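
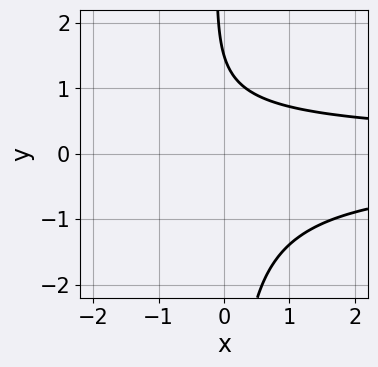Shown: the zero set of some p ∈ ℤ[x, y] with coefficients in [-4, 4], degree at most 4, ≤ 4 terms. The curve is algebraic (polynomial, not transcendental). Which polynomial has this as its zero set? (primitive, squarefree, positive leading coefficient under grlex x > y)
3*x*y^2 + 2*y - 3

(a) The degree is 3 — no degree-2 curve has this shape.
(b) From the axis intercepts and sections: it misses every integer gridline on the x-axis.
(c) Putting this together gives p.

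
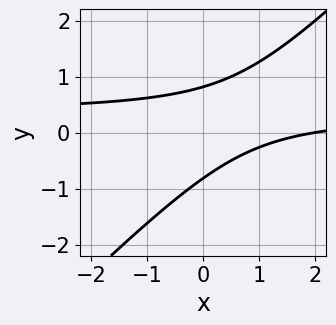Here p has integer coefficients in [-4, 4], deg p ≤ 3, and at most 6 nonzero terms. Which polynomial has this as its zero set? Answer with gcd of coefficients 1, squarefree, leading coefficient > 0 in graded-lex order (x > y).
3*x*y - 3*y^2 - x + 2

(a) deg p = 2.
(b) Reading off the gridlines: it meets the x-axis at x = 2 (among the integer gridlines).
(c) Assembling these constraints gives the stated polynomial.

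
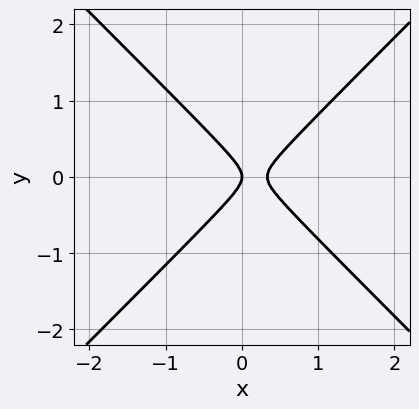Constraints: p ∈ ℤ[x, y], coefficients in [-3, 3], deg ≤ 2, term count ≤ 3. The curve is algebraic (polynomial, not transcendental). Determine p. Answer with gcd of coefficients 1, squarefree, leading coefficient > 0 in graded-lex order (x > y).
3*x^2 - 3*y^2 - x

(a) Degree: a generic line meets the curve in up to 2 points, so deg p = 2.
(b) Symmetries: the y ↦ −y reflection is a symmetry, so y appears only in even powers.
(c) From the axis intercepts and sections: it meets the y-axis at y = 0 (among the integer gridlines); one x-axis crossing is at x = 0.
(d) Putting this together gives p.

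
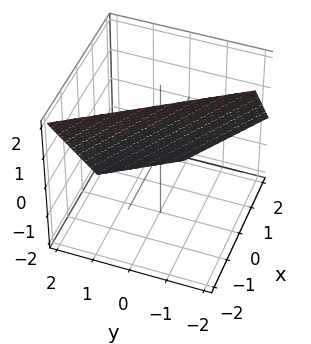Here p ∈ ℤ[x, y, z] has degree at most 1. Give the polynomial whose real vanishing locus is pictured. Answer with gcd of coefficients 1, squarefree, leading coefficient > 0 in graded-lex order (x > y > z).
deg p = 1. Every cross-section is a straight line — this is a plane.
From the axis intercepts and sections: it crosses the y-axis at the gridline y = 1; it meets the z-axis at z = 1 (among the integer gridlines).
These observations pin down the coefficients.

3*x + 2*y + 2*z - 2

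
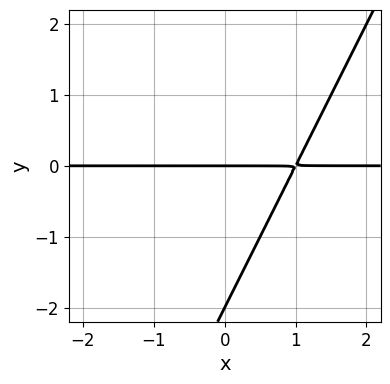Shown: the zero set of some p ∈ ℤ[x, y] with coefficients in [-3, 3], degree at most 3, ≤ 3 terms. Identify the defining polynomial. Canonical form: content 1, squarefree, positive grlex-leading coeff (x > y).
First, degree: a generic line meets the curve in up to 2 points, so deg p = 2.
Then, against the integer gridlines: among the integer gridlines, it crosses the y-axis at y ∈ {-2, 0}; the visible x-axis segment lies entirely on the curve.
Finally, putting this together gives p.

2*x*y - y^2 - 2*y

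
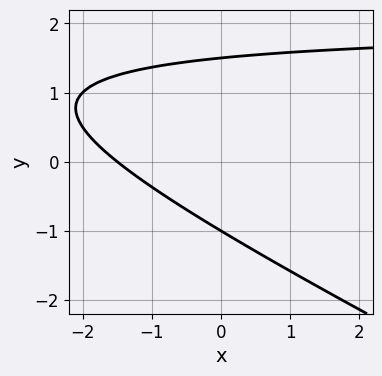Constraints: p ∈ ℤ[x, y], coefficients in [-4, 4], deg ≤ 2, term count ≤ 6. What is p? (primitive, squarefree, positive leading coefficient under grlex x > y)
x*y + 2*y^2 - 2*x - y - 3

The degree is 2 — the shape is more complex than any degree-1 curve.
From the axis intercepts and sections: it meets the y-axis at y = -1 (among the integer gridlines).
Solving for integer coefficients yields p as stated.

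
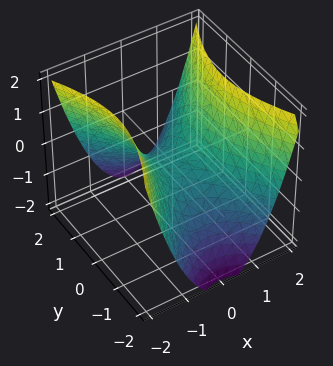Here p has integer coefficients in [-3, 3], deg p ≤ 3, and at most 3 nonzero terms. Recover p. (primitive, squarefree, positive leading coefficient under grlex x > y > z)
2*x^2 - y^2 - 2*z

1. deg p = 2. A hyperbolic paraboloid; a quadric.
2. Symmetries: it's symmetric under x → −x, forcing even powers of x; the y ↦ −y reflection is a symmetry, so y appears only in even powers.
3. Reading off the gridlines: it meets the y-axis at y = 0 (among the integer gridlines); one x-axis crossing is at x = 0; it meets the z-axis at z = 0 (among the integer gridlines).
4. Solving for integer coefficients yields p as stated.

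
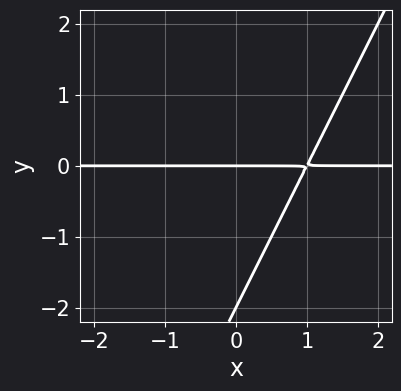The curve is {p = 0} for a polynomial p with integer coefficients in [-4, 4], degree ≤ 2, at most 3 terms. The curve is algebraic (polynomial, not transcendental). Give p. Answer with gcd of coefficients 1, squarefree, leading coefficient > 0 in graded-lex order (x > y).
1. The degree is 2 — the shape is more complex than any degree-1 curve.
2. Observable constraints: among the integer gridlines, it crosses the y-axis at y ∈ {-2, 0}; the visible x-axis segment lies entirely on the curve.
3. The integer polynomial consistent with all of this is the stated p.

2*x*y - y^2 - 2*y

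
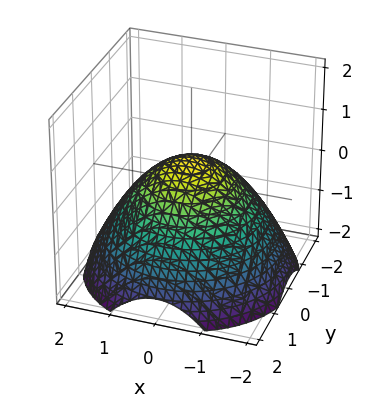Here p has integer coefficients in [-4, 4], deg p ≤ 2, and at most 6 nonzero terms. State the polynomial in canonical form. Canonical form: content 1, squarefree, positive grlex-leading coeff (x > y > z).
1. deg p = 2. The shape is more complex than any degree-1 surface.
2. Symmetries: every cross-section ⟂ z is a circle, so x, y appear only via x² + y².
3. Against the integer gridlines: among the integer gridlines, it crosses the x-axis at x ∈ {-1, 1}; a circular section at z = 0 has radius exactly 1; among the integer gridlines, it crosses the y-axis at y ∈ {-1, 1}.
4. Fitting integer coefficients to these (and the overall shape) gives p.

x^2 + y^2 + 2*z - 1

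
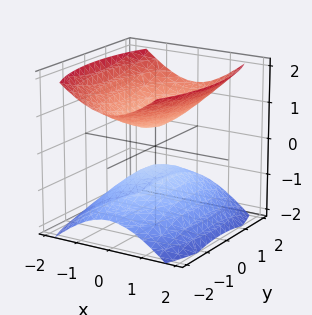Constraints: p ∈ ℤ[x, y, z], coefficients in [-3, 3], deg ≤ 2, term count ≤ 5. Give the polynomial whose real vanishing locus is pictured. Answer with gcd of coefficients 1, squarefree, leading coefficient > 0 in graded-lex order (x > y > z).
3*x^2 + y^2 - 3*z^2 + 1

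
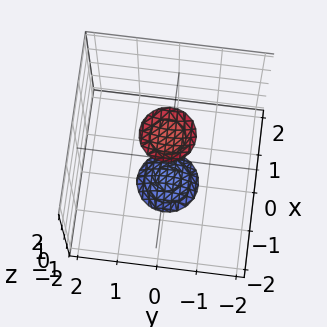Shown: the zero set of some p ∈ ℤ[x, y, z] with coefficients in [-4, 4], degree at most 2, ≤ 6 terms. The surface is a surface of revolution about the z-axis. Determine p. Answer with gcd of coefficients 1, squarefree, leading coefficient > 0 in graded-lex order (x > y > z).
(a) I count 2 distinct pieces. They look like related sheets of one shape, so recover p as a whole.
(b) The degree is 2 — no degree-1 surface has this shape.
(c) By symmetry, the z-axis is an axis of rotation, so x and y enter only as x² + y².
(d) From the axis intercepts and sections: a circular section at z = 2 has radius between 0 and 1; the surface avoids every integer x-axis point in the box; the surface avoids every integer y-axis point in the box.
(e) The integer polynomial consistent with all of this is the stated p.

3*x^2 + 3*y^2 - z^2 + 3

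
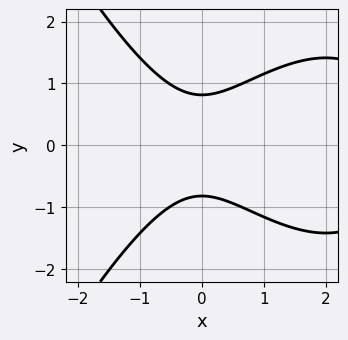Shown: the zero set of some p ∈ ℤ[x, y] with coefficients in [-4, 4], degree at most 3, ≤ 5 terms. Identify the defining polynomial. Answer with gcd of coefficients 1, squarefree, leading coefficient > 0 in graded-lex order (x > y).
Degree: a generic line meets the curve in up to 3 points, so deg p = 3.
Symmetries: it's symmetric under y → −y, forcing even powers of y.
From the visible intercepts: the curve avoids every integer x-axis point in the box.
Solving for integer coefficients yields p as stated.

x^3 - 3*x^2 + 3*y^2 - 2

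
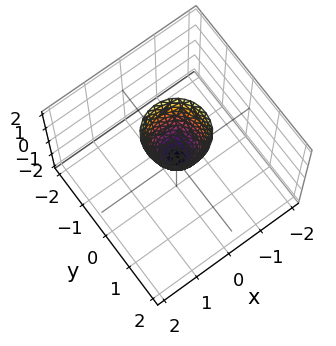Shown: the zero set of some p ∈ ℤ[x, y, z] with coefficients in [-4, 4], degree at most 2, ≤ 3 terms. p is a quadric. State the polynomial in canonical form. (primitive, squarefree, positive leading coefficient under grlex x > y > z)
3*x^2 + 3*y^2 - z

(a) The degree is 2 — a paraboloid; a quadric.
(b) Symmetry: the surface is invariant under rotation about z: p = q(x² + y², z).
(c) Against the integer gridlines: a circular section at z = 1 has radius between 0 and 1; one x-axis crossing is at x = 0.
(d) These observations pin down the coefficients.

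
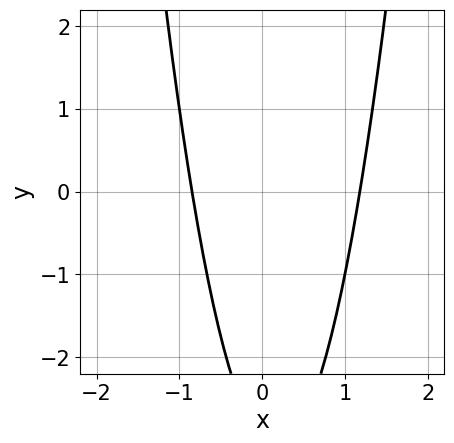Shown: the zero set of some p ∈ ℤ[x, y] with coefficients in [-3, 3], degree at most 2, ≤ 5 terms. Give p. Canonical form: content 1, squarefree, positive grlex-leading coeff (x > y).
3*x^2 - x - y - 3

(a) Degree: the shape is more complex than any degree-1 curve, so deg p = 2.
(b) Checking where it meets the axes: the curve avoids every integer y-axis point in the box.
(c) The integer polynomial consistent with all of this is the stated p.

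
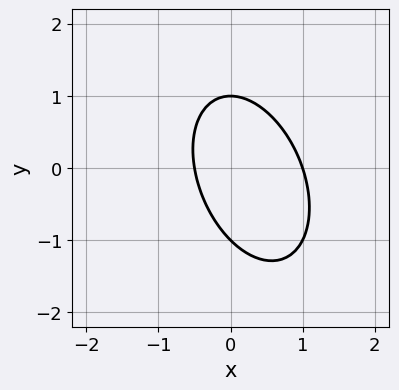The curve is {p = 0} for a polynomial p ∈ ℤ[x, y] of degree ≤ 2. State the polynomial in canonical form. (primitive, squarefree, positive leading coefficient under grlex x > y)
2*x^2 + x*y + y^2 - x - 1

1. Degree: a generic line meets the curve in up to 2 points, so deg p = 2.
2. From the axis intercepts and sections: one x-axis crossing is at x = 1; the y-axis gridline crossings are at y ∈ {-1, 1}.
3. These observations pin down the coefficients.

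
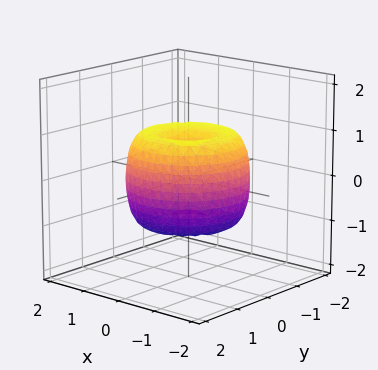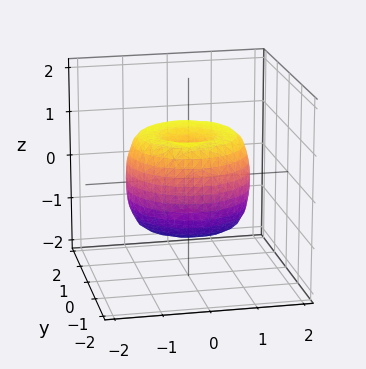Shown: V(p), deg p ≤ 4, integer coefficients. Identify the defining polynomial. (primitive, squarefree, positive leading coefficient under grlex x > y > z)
2*x^4 + 4*x^2*y^2 + 2*y^4 - 3*x^2 - 3*y^2 + 2*z^2 - 1

1. deg p = 4. No degree-3 surface has this shape.
2. By symmetry, the surface is invariant under rotation about z: p = q(x² + y², z).
3. Checking where it meets the axes: a circular section at z = 1 has radius between 0 and 1.
4. The integer polynomial consistent with all of this is the stated p.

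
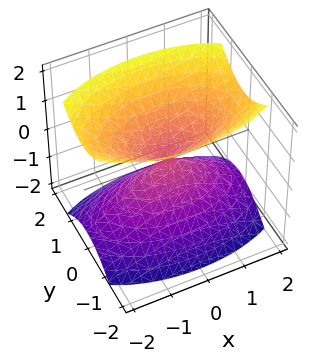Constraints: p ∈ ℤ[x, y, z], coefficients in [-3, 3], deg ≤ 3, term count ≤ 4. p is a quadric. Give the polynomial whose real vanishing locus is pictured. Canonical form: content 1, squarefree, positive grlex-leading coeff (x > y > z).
x^2 + 3*y^2 - 2*z^2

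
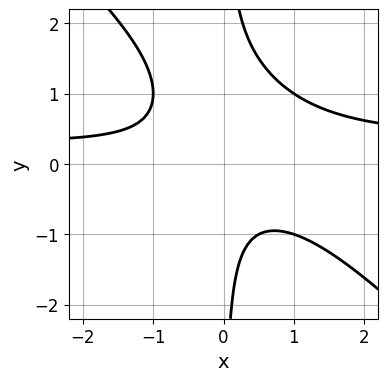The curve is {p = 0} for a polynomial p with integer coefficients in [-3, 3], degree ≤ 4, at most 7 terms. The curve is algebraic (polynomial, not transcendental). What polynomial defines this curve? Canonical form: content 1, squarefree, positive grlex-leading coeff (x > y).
3*x^2*y + 3*x*y^2 - x^2 - 3*x*y - 2

1. The degree is 3 — the shape is more complex than any degree-2 curve.
2. Checking where it meets the axes: the curve avoids every integer y-axis point in the box; the curve avoids every integer x-axis point in the box.
3. Matching integer coefficients to the picture gives p.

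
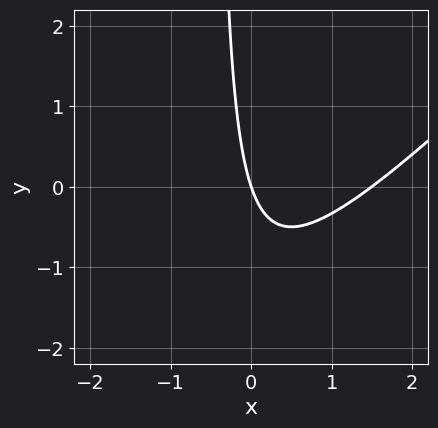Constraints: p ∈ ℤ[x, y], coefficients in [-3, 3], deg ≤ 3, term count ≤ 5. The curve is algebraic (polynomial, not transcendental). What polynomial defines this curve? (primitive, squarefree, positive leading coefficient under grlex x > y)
1. Degree: no degree-1 curve has this shape, so deg p = 2.
2. From the visible intercepts: it crosses the x-axis at the gridline x = 0; one y-axis crossing is at y = 0.
3. Putting this together gives p.

2*x^2 - 2*x*y - 3*x - y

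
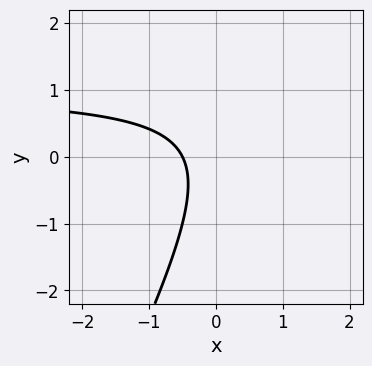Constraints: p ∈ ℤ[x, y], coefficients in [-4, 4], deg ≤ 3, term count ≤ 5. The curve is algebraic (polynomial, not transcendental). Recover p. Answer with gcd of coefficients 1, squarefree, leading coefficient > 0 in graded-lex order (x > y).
2*x*y - y^2 - 2*x - 1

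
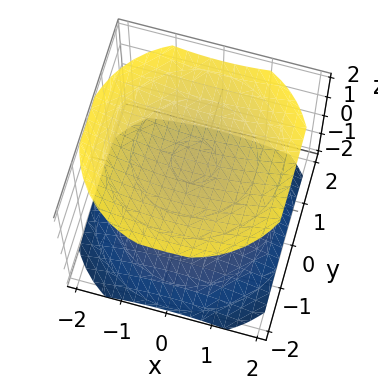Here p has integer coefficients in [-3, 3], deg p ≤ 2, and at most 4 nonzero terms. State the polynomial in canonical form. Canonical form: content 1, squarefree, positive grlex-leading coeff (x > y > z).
First, there are 2 components. They look like related sheets of one shape, so recover p as a whole.
Next, deg p = 2. Two sheets facing apart; a quadric.
Next, symmetry: the z-axis is an axis of rotation, so x and y enter only as x² + y²; mirror symmetry z ↦ −z ⇒ only even powers of z.
Next, from the visible intercepts: it misses every integer gridline on the x-axis; the surface avoids every integer y-axis point in the box.
Finally, matching integer coefficients to the picture gives p.

x^2 + y^2 - 2*z^2 + 3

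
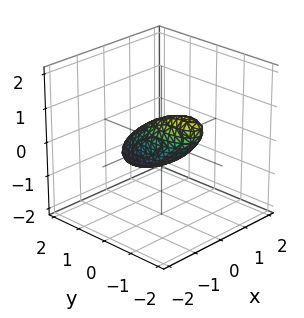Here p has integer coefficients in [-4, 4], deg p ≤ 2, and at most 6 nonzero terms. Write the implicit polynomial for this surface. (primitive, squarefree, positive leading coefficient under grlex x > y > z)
3*x^2 + y^2 + 2*y*z + 2*z^2 - 1

1. Degree: a generic line meets the surface in up to 2 points, so deg p = 2.
2. Reading off the gridlines: the y-axis gridline crossings are at y ∈ {-1, 1}.
3. The integer polynomial consistent with all of this is the stated p.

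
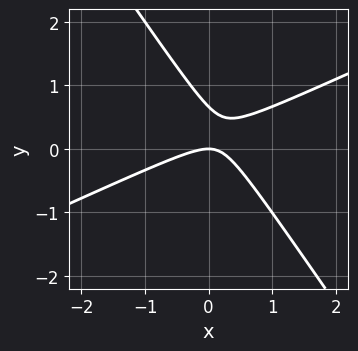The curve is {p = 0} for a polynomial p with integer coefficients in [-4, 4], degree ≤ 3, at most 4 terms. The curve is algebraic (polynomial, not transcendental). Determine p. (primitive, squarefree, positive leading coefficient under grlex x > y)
(a) deg p = 2. The shape is more complex than any degree-1 curve.
(b) From the visible intercepts: it crosses the y-axis at the gridline y = 0; it meets the x-axis at x = 0 (among the integer gridlines).
(c) Assembling these constraints gives the stated polynomial.

2*x^2 - 3*x*y - 3*y^2 + 2*y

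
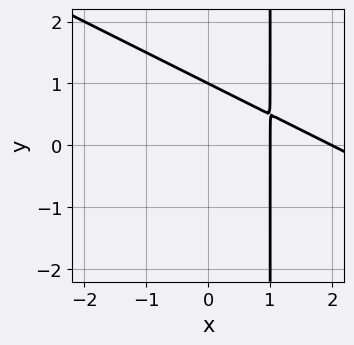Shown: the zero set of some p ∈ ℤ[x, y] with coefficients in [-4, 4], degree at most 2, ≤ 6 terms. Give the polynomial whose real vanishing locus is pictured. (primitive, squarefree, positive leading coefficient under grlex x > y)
The degree is 2 — the shape is more complex than any degree-1 curve.
From the axis intercepts and sections: one y-axis crossing is at y = 1; the x-axis gridline crossings are at x ∈ {1, 2}.
Matching integer coefficients to the picture gives p.

x^2 + 2*x*y - 3*x - 2*y + 2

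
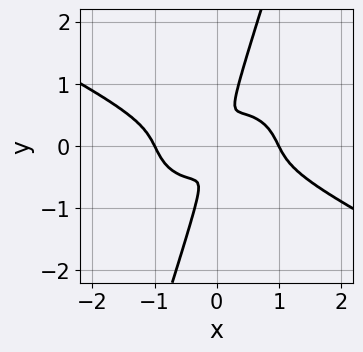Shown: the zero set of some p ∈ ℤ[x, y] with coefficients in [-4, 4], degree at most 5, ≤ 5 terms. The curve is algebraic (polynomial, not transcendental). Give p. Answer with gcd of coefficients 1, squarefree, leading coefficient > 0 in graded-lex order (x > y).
1. Degree: a generic line meets the curve in up to 4 points, so deg p = 4.
2. From the axis intercepts and sections: among the integer gridlines, it crosses the x-axis at x ∈ {-1, 1}.
3. Solving for integer coefficients yields p as stated.

x^4 + x^3*y + 3*x*y^3 - y^4 - x^2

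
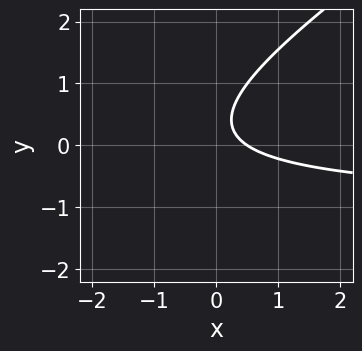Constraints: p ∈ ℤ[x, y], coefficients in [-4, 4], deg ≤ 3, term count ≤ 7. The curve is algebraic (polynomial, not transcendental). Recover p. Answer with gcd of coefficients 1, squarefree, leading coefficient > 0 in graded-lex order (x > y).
2*x*y - 3*y^2 + 2*x + 2*y - 1

First, deg p = 2.
Then, against the integer gridlines: the curve avoids every integer y-axis point in the box.
Finally, the integer polynomial consistent with all of this is the stated p.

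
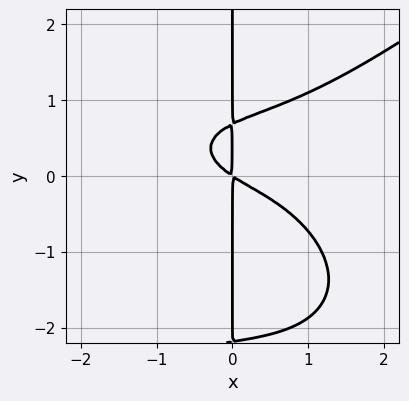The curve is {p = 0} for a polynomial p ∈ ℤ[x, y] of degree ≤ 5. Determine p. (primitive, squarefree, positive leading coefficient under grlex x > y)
x^4 - 2*x*y^3 - 3*x*y^2 + 2*x^2 + 3*x*y

1. The degree is 4 — a generic line meets the curve in up to 4 points.
2. Checking where it meets the axes: every point of the y-axis in the box is on the curve.
3. Matching integer coefficients to the picture gives p.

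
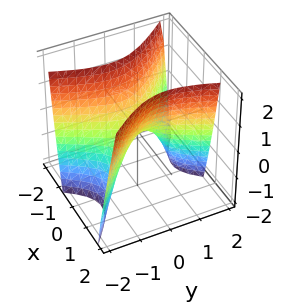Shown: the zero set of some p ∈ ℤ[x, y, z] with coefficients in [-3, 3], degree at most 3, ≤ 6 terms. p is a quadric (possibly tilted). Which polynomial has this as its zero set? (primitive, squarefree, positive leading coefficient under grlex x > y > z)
2*x^2 + x*y - y^2 - z

Degree: the shape is more complex than any degree-1 surface, so deg p = 2.
Against the integer gridlines: one z-axis crossing is at z = 0; one y-axis crossing is at y = 0.
Solving for integer coefficients yields p as stated.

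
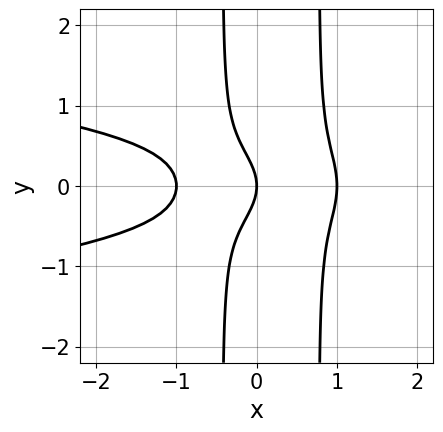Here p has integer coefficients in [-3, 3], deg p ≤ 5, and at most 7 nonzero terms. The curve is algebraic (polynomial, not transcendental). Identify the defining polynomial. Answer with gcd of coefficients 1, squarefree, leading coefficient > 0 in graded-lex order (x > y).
(a) deg p = 4. A generic line meets the curve in up to 4 points.
(b) Symmetries: mirror symmetry y ↦ −y ⇒ only even powers of y.
(c) Against the integer gridlines: the x-axis gridline crossings are at x ∈ {-1, 0, 1}; it meets the y-axis at y = 0 (among the integer gridlines).
(d) Fitting integer coefficients to these (and the overall shape) gives p.

3*x^2*y^2 + x^3 - x*y^2 - y^2 - x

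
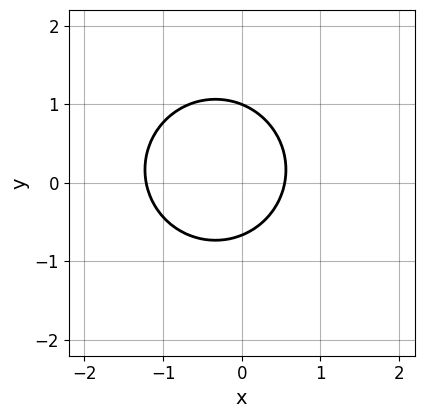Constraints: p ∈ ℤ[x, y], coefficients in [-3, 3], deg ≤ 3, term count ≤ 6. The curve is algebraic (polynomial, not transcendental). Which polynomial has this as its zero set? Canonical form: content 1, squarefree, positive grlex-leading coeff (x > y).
1. Degree: no degree-1 curve has this shape, so deg p = 2.
2. Reading off the gridlines: it meets the y-axis at y = 1 (among the integer gridlines).
3. Together with the visible shape, these determine p as stated.

3*x^2 + 3*y^2 + 2*x - y - 2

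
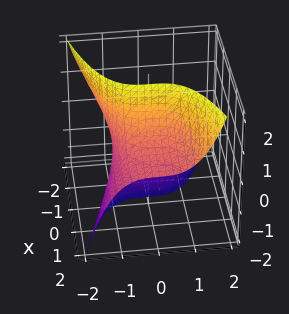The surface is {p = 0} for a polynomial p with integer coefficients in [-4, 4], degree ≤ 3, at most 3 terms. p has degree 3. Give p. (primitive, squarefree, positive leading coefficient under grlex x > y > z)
2*y^3 - 3*x*z + 2

1. deg p = 3.
2. Reading off the gridlines: the surface avoids every integer x-axis point in the box; one y-axis crossing is at y = -1.
3. Solving for integer coefficients yields p as stated.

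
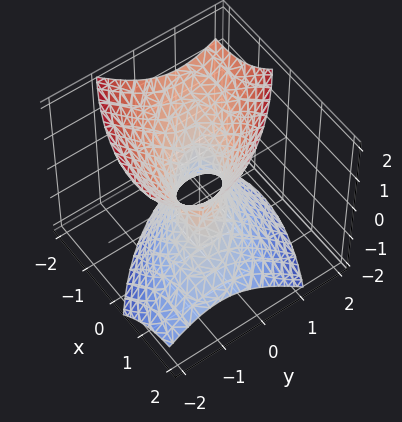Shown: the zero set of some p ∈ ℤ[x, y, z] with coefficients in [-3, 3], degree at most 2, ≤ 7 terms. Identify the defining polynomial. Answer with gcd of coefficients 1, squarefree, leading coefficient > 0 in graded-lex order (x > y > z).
2*x^2 + 3*x*y + 2*x*z + 3*y^2 - 2*z^2 - 1

Degree: the shape is more complex than any degree-1 surface, so deg p = 2.
Checking where it meets the axes: it misses every integer gridline on the z-axis.
Matching integer coefficients to the picture gives p.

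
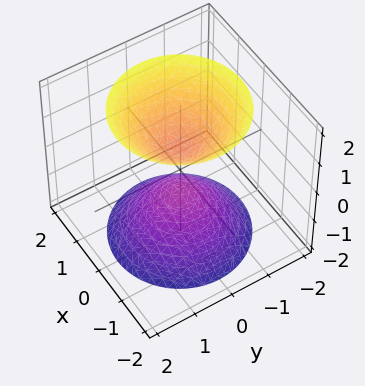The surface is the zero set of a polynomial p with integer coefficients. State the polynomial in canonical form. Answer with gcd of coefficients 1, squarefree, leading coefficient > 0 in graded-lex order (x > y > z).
3*x^2 + 3*y^2 - 2*z^2 + 1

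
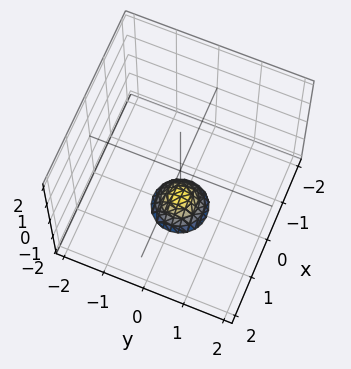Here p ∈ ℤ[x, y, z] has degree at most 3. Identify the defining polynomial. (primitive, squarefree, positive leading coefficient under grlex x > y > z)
deg p = 2. No degree-1 surface has this shape.
Symmetries: rotational symmetry about the z-axis ⇒ p depends on x, y only through x² + y².
Reading off the gridlines: a circular section at z = -2 has radius between 0 and 1; no y-intercept at any integer in the box.
Matching integer coefficients to the picture gives p.

3*x^2 + 3*y^2 + 2*z + 3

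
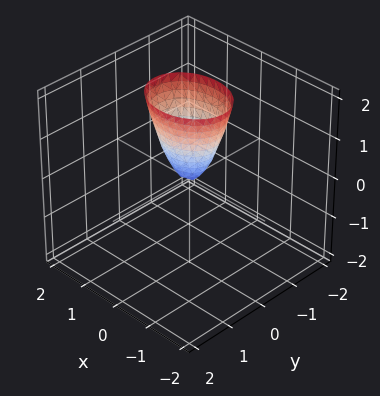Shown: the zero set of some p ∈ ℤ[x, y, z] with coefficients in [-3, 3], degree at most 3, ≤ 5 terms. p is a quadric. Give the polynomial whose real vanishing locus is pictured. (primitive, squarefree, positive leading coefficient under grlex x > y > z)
2*x^2 + 3*y^2 - z

The degree is 2 — a single bowl opening along one axis; a quadric.
Symmetries: mirror symmetry x ↦ −x ⇒ only even powers of x; the y ↦ −y reflection is a symmetry, so y appears only in even powers.
Checking where it meets the axes: it meets the z-axis at z = 0 (among the integer gridlines); one x-axis crossing is at x = 0; it crosses the y-axis at the gridline y = 0.
The integer polynomial consistent with all of this is the stated p.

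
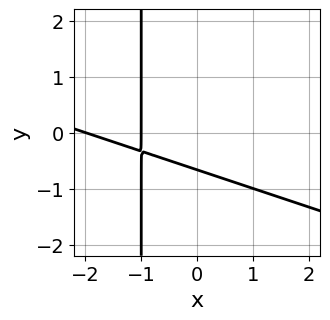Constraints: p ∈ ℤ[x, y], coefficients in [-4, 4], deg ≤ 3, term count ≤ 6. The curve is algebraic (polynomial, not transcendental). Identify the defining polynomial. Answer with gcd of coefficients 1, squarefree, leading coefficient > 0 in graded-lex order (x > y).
x^2 + 3*x*y + 3*x + 3*y + 2

First, the degree is 2 — the shape is more complex than any degree-1 curve.
Next, observable constraints: among the integer gridlines, it crosses the x-axis at x ∈ {-2, -1}.
Finally, together with the visible shape, these determine p as stated.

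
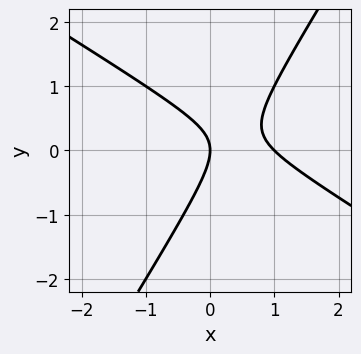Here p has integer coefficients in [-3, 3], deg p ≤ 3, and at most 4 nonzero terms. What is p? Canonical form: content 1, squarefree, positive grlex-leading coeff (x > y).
1. The degree is 2 — no degree-1 curve has this shape.
2. Against the integer gridlines: one y-axis crossing is at y = 0; among the integer gridlines, it crosses the x-axis at x ∈ {0, 1}.
3. The integer polynomial consistent with all of this is the stated p.

x^2 + x*y - y^2 - x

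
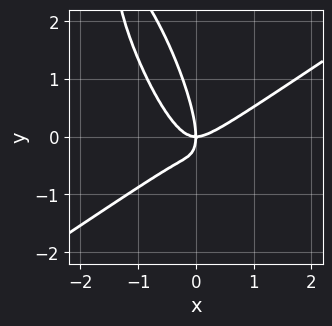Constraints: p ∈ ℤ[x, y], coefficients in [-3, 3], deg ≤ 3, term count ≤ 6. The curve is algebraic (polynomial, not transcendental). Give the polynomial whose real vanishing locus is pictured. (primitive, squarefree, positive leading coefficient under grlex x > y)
3*x^3 - 2*x^2*y - 3*x*y^2 - y^3 - 2*x*y

1. Degree: a generic line meets the curve in up to 3 points, so deg p = 3.
2. Checking where it meets the axes: it crosses the y-axis at the gridline y = 0; one x-axis crossing is at x = 0.
3. Together with the visible shape, these determine p as stated.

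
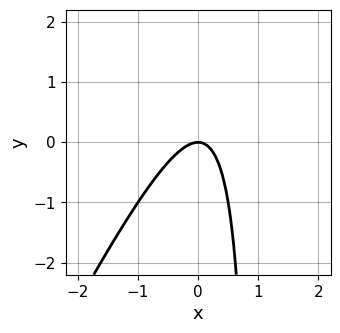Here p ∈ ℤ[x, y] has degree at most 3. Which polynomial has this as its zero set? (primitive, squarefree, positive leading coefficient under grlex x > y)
2*x^2 - x*y + y

1. The degree is 2 — no degree-1 curve has this shape.
2. From the axis intercepts and sections: it crosses the y-axis at the gridline y = 0; it crosses the x-axis at the gridline x = 0.
3. Matching integer coefficients to the picture gives p.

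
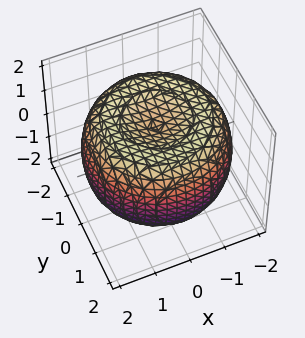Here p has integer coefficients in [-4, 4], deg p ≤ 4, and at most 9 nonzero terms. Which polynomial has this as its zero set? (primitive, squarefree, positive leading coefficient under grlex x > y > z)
The degree is 4 — a generic line meets the surface in up to 4 points.
Symmetry: the surface is invariant under rotation about z: p = q(x² + y², z).
Against the integer gridlines: among the integer gridlines, it crosses the z-axis at z ∈ {-1, 1}; a circular section at z = 1 has radius between 1 and 2.
Assembling these constraints gives the stated polynomial.

x^4 + 2*x^2*y^2 + y^4 - 3*x^2 - 3*y^2 + 3*z^2 - 3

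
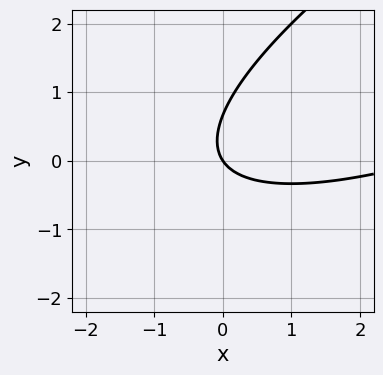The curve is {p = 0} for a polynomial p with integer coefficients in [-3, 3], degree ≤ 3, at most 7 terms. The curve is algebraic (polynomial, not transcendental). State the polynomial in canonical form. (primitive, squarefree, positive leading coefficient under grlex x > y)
(a) Degree: a generic line meets the curve in up to 2 points, so deg p = 2.
(b) From the visible intercepts: one y-axis crossing is at y = 0; it meets the x-axis at x = 0 (among the integer gridlines).
(c) Solving for integer coefficients yields p as stated.

x^2 - 3*x*y + 3*y^2 - 3*x - 2*y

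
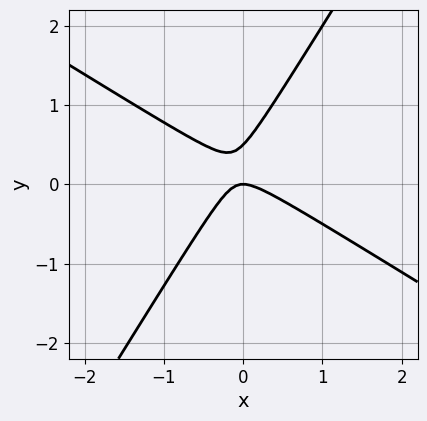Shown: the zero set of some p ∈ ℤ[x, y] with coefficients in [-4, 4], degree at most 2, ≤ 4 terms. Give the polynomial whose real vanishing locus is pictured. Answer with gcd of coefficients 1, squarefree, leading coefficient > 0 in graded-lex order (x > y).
1. deg p = 2. A generic line meets the curve in up to 2 points.
2. Observable constraints: it meets the x-axis at x = 0 (among the integer gridlines); it crosses the y-axis at the gridline y = 0.
3. Together with the visible shape, these determine p as stated.

2*x^2 + 2*x*y - 2*y^2 + y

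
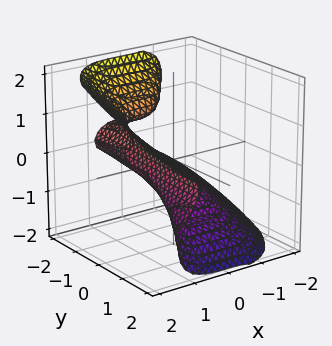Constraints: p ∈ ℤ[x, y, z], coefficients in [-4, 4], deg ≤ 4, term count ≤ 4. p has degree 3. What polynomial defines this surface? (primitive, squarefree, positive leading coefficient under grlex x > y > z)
2*x^3 - 3*y*z^2 - 3*z^3 - 1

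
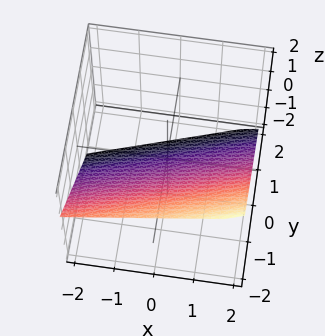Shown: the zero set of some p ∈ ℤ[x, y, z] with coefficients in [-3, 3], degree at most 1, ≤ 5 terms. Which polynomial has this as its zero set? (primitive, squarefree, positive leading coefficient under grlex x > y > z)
x - 3*y - 3*z - 2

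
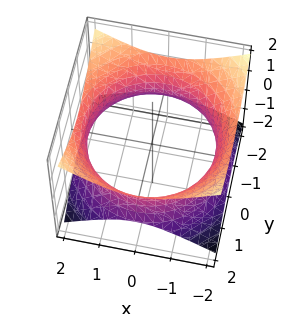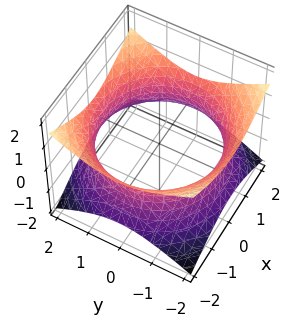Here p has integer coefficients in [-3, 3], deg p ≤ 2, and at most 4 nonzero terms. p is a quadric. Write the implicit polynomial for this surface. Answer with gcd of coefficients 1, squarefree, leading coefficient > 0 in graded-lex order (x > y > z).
First, the degree is 2 — an hourglass — one-sheet hyperboloid; a quadric.
Then, symmetries: every cross-section ⟂ z is a circle, so x, y appear only via x² + y²; mirror symmetry z ↦ −z ⇒ only even powers of z.
Then, reading off the gridlines: a circular section at z = 0 has radius between 1 and 2; it misses every integer gridline on the z-axis.
Finally, these observations pin down the coefficients.

x^2 + y^2 - 2*z^2 - 3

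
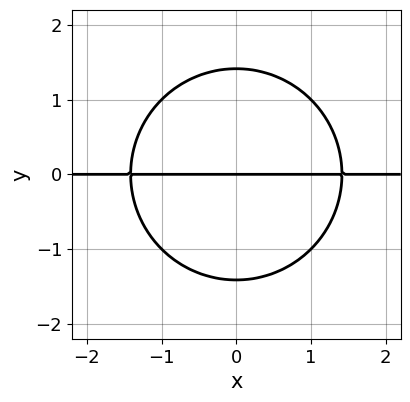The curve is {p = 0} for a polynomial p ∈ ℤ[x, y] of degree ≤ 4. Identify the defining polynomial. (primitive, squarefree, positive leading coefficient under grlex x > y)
(a) The degree is 3 — the shape is more complex than any degree-2 curve.
(b) Symmetries: mirror symmetry x ↦ −x ⇒ only even powers of x.
(c) From the visible intercepts: every point of the x-axis in the box is on the curve; it meets the y-axis at y = 0 (among the integer gridlines).
(d) Solving for integer coefficients yields p as stated.

x^2*y + y^3 - 2*y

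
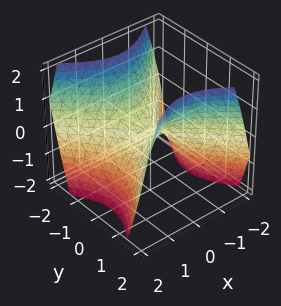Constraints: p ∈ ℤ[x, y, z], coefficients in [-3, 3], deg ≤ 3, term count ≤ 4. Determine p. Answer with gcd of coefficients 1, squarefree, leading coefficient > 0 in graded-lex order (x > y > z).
x^2 - y^2 + z

Degree: a hyperbolic paraboloid; a quadric, so deg p = 2.
Symmetries: mirror symmetry y ↦ −y ⇒ only even powers of y; the x ↦ −x reflection is a symmetry, so x appears only in even powers.
From the axis intercepts and sections: it crosses the z-axis at the gridline z = 0; one y-axis crossing is at y = 0.
The integer polynomial consistent with all of this is the stated p.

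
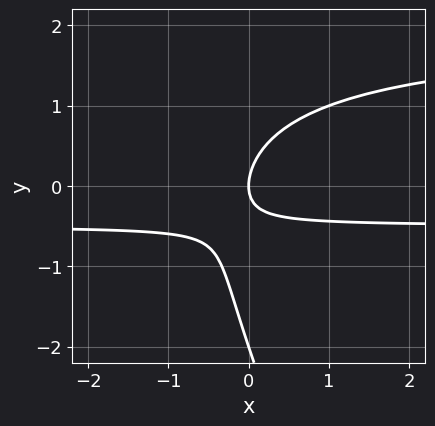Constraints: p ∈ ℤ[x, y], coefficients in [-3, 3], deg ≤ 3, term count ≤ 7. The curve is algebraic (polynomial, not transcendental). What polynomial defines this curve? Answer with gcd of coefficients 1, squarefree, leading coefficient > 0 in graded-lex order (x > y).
deg p = 3.
Reading off the gridlines: among the integer gridlines, it crosses the y-axis at y ∈ {-2, 0}; it meets the x-axis at x = 0 (among the integer gridlines).
Together with the visible shape, these determine p as stated.

2*x*y^2 + y^3 - 3*x*y + 2*y^2 - 2*x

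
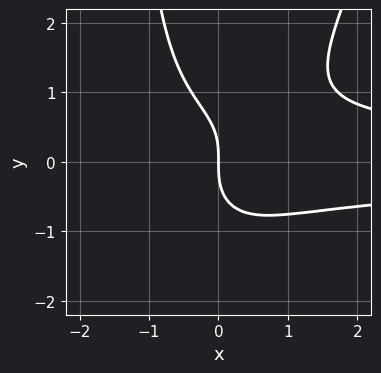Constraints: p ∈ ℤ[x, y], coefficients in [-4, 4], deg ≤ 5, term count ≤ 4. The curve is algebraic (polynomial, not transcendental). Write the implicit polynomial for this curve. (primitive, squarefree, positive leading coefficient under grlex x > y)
3*x^2*y^2 - x*y^3 - 2*y^3 - 3*x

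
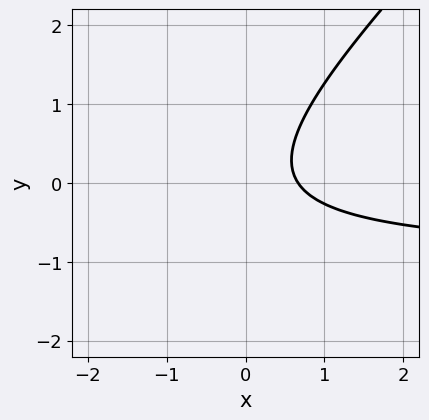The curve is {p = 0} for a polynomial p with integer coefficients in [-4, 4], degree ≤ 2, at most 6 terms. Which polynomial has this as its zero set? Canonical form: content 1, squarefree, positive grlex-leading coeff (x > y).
3*x*y - 3*y^2 + 3*x - 2

First, degree: the shape is more complex than any degree-1 curve, so deg p = 2.
Then, reading off the gridlines: the curve avoids every integer y-axis point in the box.
Finally, assembling these constraints gives the stated polynomial.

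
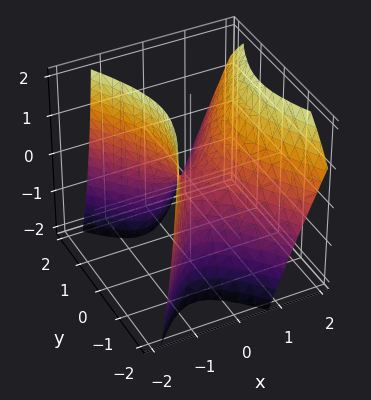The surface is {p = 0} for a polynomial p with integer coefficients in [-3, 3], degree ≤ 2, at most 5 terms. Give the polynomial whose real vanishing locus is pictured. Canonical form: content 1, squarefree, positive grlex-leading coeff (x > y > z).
2*x^2 - x*z - y^2 - z

1. The degree is 2 — no degree-1 surface has this shape.
2. Reading off the gridlines: it meets the x-axis at x = 0 (among the integer gridlines); it crosses the z-axis at the gridline z = 0; one y-axis crossing is at y = 0.
3. These observations pin down the coefficients.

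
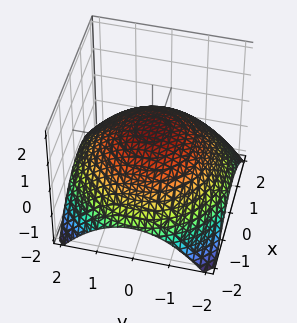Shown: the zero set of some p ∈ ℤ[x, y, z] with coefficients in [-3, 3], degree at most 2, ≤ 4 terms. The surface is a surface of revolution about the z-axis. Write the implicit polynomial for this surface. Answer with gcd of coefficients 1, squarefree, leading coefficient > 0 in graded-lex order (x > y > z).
x^2 + y^2 + 3*z - 2

First, the degree is 2 — the shape is more complex than any degree-1 surface.
Then, symmetries: the surface is invariant under rotation about z: p = q(x² + y², z).
Next, against the integer gridlines: a circular section at z = 0 has radius between 1 and 2.
Finally, together with the visible shape, these determine p as stated.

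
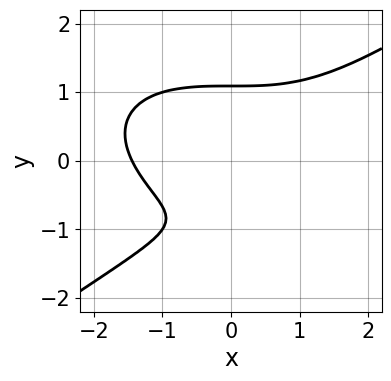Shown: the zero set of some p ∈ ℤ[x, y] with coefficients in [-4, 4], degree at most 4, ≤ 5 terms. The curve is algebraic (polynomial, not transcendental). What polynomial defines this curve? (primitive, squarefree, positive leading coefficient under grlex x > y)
1. Degree: the shape is more complex than any degree-2 curve, so deg p = 3.
2. Solving for integer coefficients yields p as stated.

x^3 - 3*y^3 - 2*y^2 + 3*y + 3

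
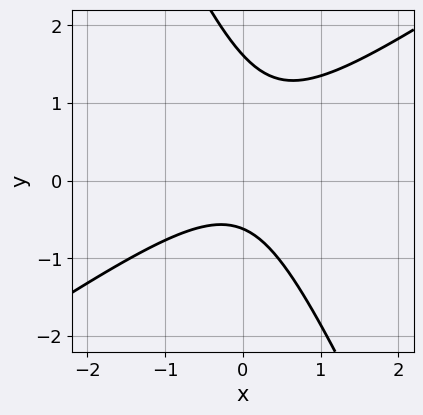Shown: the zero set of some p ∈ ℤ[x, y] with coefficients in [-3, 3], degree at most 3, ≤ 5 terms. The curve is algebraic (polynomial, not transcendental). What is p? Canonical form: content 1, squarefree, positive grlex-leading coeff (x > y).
First, deg p = 2. No degree-1 curve has this shape.
Next, from the visible intercepts: the curve avoids every integer x-axis point in the box.
Finally, these observations pin down the coefficients.

3*x^2 - 3*x*y - 2*y^2 + 2*y + 2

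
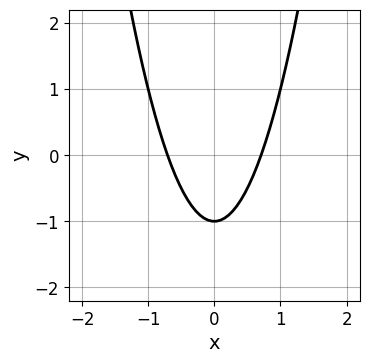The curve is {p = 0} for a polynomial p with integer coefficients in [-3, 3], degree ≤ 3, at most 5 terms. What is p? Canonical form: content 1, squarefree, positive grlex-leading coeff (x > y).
1. Degree: no degree-1 curve has this shape, so deg p = 2.
2. Symmetries: it's symmetric under x → −x, forcing even powers of x.
3. Reading off the gridlines: one y-axis crossing is at y = -1.
4. Solving for integer coefficients yields p as stated.

2*x^2 - y - 1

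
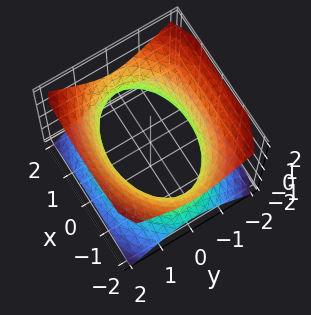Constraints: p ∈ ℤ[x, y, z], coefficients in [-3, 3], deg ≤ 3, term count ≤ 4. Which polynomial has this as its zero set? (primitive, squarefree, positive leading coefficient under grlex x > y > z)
deg p = 2. One connected sheet with a waist; a quadric.
Symmetries: mirror symmetry x ↦ −x ⇒ only even powers of x; the z ↦ −z reflection is a symmetry, so z appears only in even powers; the y ↦ −y reflection is a symmetry, so y appears only in even powers.
Checking where it meets the axes: the surface avoids every integer z-axis point in the box.
Solving for integer coefficients yields p as stated.

x^2 + 2*y^2 - 2*z^2 - 3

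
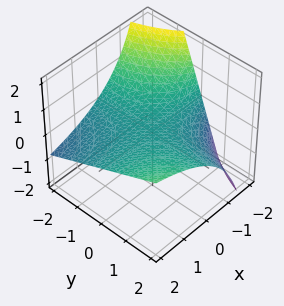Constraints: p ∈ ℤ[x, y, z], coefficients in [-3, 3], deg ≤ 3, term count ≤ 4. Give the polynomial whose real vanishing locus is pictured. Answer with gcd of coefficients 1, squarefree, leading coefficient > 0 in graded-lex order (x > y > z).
x*y - x*z - 3*z

(a) The degree is 2 — a generic line meets the surface in up to 2 points.
(b) Reading off the gridlines: the visible y-axis segment lies entirely on the surface; one z-axis crossing is at z = 0.
(c) Assembling these constraints gives the stated polynomial. Check: (1, 0, 0) on the x-axis lies on the surface, and p(1, 0, 0) = 0. ✓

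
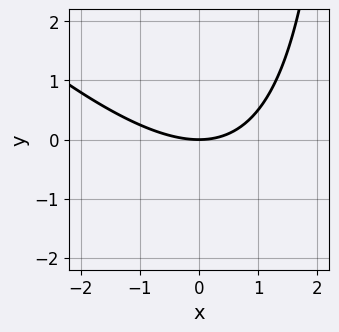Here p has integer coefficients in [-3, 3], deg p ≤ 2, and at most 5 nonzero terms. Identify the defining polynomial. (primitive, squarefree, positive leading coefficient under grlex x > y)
x^2 + x*y - 3*y

Degree: a generic line meets the curve in up to 2 points, so deg p = 2.
From the axis intercepts and sections: one x-axis crossing is at x = 0; it crosses the y-axis at the gridline y = 0.
Matching integer coefficients to the picture gives p.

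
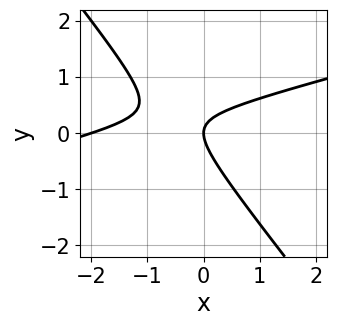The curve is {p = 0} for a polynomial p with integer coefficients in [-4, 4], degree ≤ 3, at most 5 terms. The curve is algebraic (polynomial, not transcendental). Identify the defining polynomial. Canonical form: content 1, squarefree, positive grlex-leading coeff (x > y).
The degree is 2 — a generic line meets the curve in up to 2 points.
Checking where it meets the axes: the x-axis gridline crossings are at x ∈ {-2, 0}; it crosses the y-axis at the gridline y = 0.
Assembling these constraints gives the stated polynomial.

x^2 - 3*x*y - 3*y^2 + 2*x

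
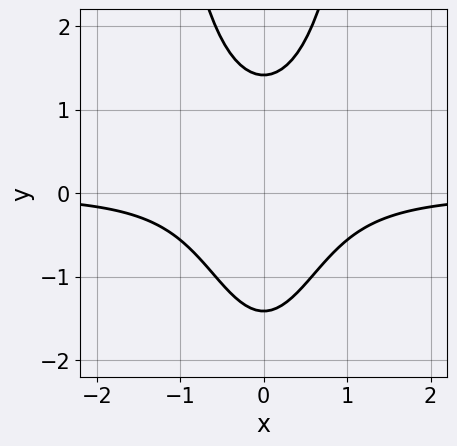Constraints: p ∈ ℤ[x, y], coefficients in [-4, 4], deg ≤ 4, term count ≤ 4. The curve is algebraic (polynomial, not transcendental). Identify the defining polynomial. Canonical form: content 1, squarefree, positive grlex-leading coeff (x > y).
3*x^2*y - y^2 + 2

1. deg p = 3. The shape is more complex than any degree-2 curve.
2. Symmetries: it's symmetric under x → −x, forcing even powers of x.
3. From the axis intercepts and sections: it misses every integer gridline on the x-axis.
4. Solving for integer coefficients yields p as stated.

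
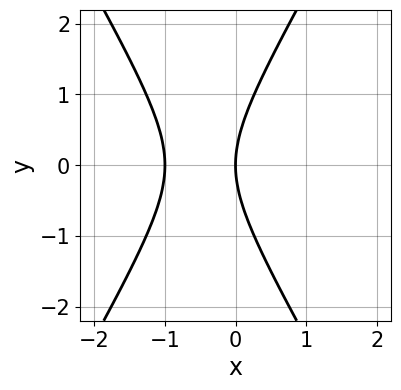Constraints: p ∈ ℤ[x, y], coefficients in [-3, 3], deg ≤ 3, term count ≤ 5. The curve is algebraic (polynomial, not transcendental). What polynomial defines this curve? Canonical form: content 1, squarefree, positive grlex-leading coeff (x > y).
1. deg p = 2.
2. Symmetries: the y ↦ −y reflection is a symmetry, so y appears only in even powers.
3. Observable constraints: it meets the y-axis at y = 0 (among the integer gridlines); the x-axis gridline crossings are at x ∈ {-1, 0}.
4. Fitting integer coefficients to these (and the overall shape) gives p.

3*x^2 - y^2 + 3*x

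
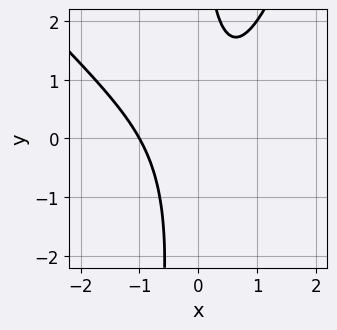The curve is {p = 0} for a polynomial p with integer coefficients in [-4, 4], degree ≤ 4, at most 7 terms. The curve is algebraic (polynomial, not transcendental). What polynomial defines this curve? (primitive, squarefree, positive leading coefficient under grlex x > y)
(a) deg p = 3.
(b) Against the integer gridlines: the curve avoids every integer y-axis point in the box; it crosses the x-axis at the gridline x = -1.
(c) Together with the visible shape, these determine p as stated.

3*x^3 + 2*x^2*y - x*y^2 - 3*x*y + 3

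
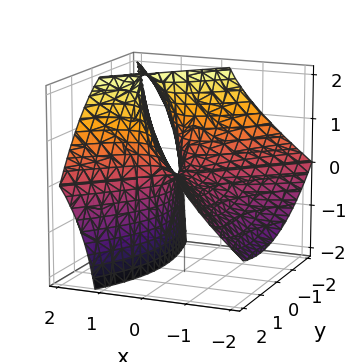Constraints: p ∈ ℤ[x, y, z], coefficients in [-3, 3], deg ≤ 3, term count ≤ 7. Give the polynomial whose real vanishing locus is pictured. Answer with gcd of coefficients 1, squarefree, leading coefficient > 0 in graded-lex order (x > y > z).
First, the degree is 2 — no degree-1 surface has this shape.
Next, observable constraints: one z-axis crossing is at z = 0; it crosses the x-axis at the gridline x = 0; it crosses the y-axis at the gridline y = 0.
Finally, putting this together gives p.

2*x^2 - x*y - 3*x*z - y^2 + 2*z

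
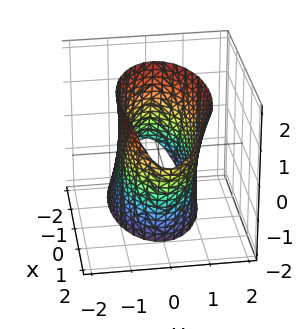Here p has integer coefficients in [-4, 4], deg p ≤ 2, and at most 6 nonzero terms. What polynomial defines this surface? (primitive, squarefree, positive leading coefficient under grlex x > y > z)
x^2 - x*z + 3*y^2 - 3

deg p = 2.
Observable constraints: the y-axis gridline crossings are at y ∈ {-1, 1}; no z-intercept at any integer in the box.
Assembling these constraints gives the stated polynomial.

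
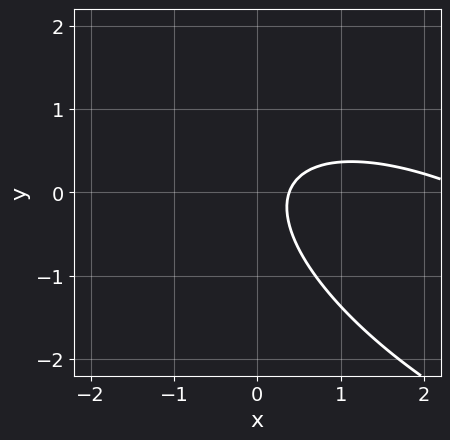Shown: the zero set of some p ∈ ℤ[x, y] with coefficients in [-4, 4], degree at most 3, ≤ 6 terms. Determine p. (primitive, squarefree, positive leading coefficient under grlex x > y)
(a) The degree is 2 — no degree-1 curve has this shape.
(b) Reading off the gridlines: the curve avoids every integer y-axis point in the box.
(c) Solving for integer coefficients yields p as stated.

x^2 + 2*x*y + 2*y^2 - 3*x + 1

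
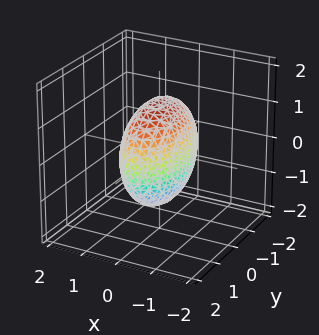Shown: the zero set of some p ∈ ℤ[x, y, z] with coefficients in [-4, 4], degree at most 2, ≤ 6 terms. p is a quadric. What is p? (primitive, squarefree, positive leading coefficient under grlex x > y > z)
deg p = 2. Bounded and convex; a quadric.
Symmetries: it's symmetric under y → −y, forcing even powers of y; it's symmetric under z → −z, forcing even powers of z; the x ↦ −x reflection is a symmetry, so x appears only in even powers.
Putting this together gives p.

3*x^2 + y^2 + z^2 - 2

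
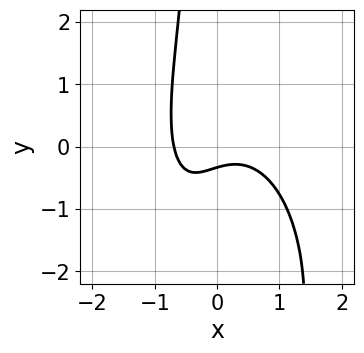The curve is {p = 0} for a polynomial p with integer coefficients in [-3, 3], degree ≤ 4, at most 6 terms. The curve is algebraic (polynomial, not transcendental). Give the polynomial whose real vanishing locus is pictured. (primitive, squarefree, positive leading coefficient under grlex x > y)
3*x^3 + x*y^2 + 3*x*y + 3*y + 1

The degree is 3 — the shape is more complex than any degree-2 curve.
Solving for integer coefficients yields p as stated.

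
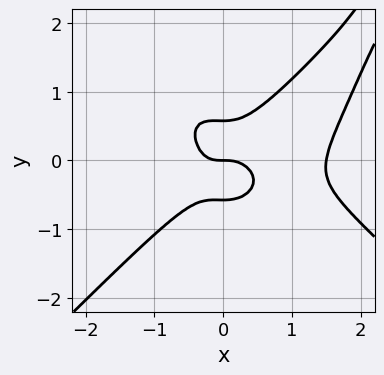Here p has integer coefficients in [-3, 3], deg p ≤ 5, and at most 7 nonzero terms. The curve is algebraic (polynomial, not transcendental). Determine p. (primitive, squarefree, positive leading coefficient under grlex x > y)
2*x^4 - 2*x^2*y^2 - 3*x^3 + 3*y^3 - y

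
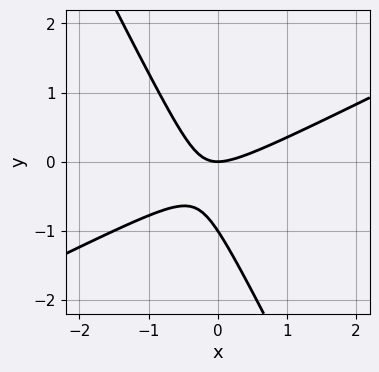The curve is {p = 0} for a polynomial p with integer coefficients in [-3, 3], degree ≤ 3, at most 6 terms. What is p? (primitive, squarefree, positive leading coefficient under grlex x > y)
2*x^2 - 3*x*y - 2*y^2 - 2*y

First, degree: no degree-1 curve has this shape, so deg p = 2.
Then, observable constraints: among the integer gridlines, it crosses the y-axis at y ∈ {-1, 0}; one x-axis crossing is at x = 0.
Finally, assembling these constraints gives the stated polynomial.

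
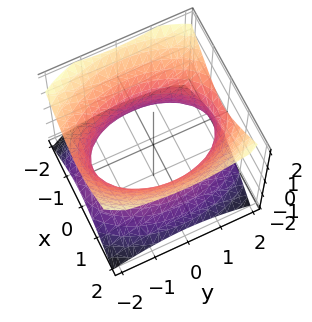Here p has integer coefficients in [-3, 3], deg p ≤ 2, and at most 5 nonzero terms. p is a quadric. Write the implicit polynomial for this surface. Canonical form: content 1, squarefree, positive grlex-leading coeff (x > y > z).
1. deg p = 2. An hourglass — one-sheet hyperboloid; a quadric.
2. Symmetries: the x ↦ −x reflection is a symmetry, so x appears only in even powers; mirror symmetry z ↦ −z ⇒ only even powers of z; mirror symmetry y ↦ −y ⇒ only even powers of y.
3. From the axis intercepts and sections: it misses every integer gridline on the z-axis.
4. Solving for integer coefficients yields p as stated.

2*x^2 + y^2 - 2*z^2 - 3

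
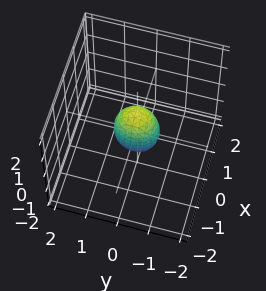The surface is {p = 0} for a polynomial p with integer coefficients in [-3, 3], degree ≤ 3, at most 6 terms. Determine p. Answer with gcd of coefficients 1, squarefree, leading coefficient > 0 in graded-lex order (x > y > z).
3*x^2 + 2*y^2 + z^2 - 1

The degree is 2 — a closed, bounded, convex surface; a quadric.
Symmetries: the z ↦ −z reflection is a symmetry, so z appears only in even powers; the x ↦ −x reflection is a symmetry, so x appears only in even powers; the y ↦ −y reflection is a symmetry, so y appears only in even powers.
From the axis intercepts and sections: the z-axis gridline crossings are at z ∈ {-1, 1}.
Matching integer coefficients to the picture gives p.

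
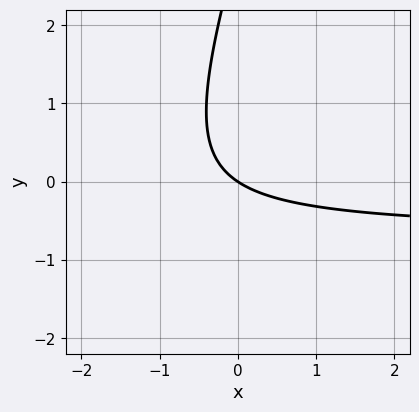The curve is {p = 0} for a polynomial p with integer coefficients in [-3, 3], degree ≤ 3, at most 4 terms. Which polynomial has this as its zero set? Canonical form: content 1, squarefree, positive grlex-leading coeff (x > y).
First, degree: no degree-1 curve has this shape, so deg p = 2.
Then, against the integer gridlines: it crosses the x-axis at the gridline x = 0; it meets the y-axis at y = 0 (among the integer gridlines).
Finally, the integer polynomial consistent with all of this is the stated p.

3*x*y - y^2 + 2*x + 3*y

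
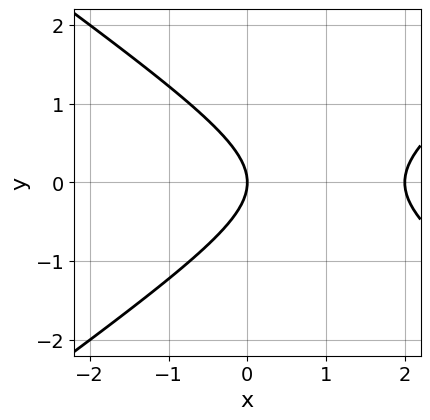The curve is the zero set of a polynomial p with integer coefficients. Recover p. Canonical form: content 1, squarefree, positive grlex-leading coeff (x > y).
Degree: the shape is more complex than any degree-1 curve, so deg p = 2.
Symmetries: mirror symmetry y ↦ −y ⇒ only even powers of y.
From the visible intercepts: it crosses the y-axis at the gridline y = 0; among the integer gridlines, it crosses the x-axis at x ∈ {0, 2}.
Matching integer coefficients to the picture gives p.

x^2 - 2*y^2 - 2*x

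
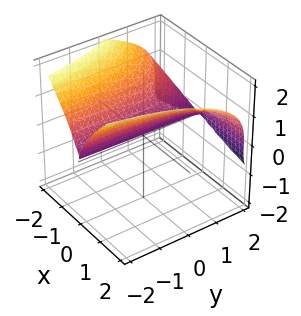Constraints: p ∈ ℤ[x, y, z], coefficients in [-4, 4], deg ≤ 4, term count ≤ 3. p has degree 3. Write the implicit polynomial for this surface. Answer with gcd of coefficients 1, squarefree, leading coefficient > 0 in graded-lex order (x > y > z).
(a) Degree: no degree-2 surface has this shape, so deg p = 3.
(b) Against the integer gridlines: every point of the y-axis in the box is on the surface; it crosses the z-axis at the gridline z = 0; it crosses the x-axis at the gridline x = 0.
(c) The integer polynomial consistent with all of this is the stated p.

x^2*y + z^3 - 2*x^2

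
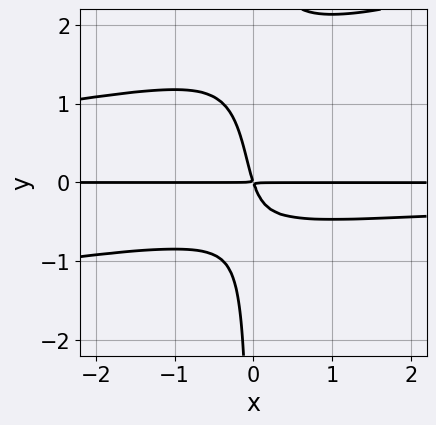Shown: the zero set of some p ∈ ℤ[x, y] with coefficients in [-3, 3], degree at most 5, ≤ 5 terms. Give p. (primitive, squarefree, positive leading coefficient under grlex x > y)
x^2*y^2 - 3*x*y^3 + 3*x*y^2 + 3*x*y + y^2

deg p = 4. The shape is more complex than any degree-3 curve.
From the visible intercepts: every point of the x-axis in the box is on the curve.
The integer polynomial consistent with all of this is the stated p.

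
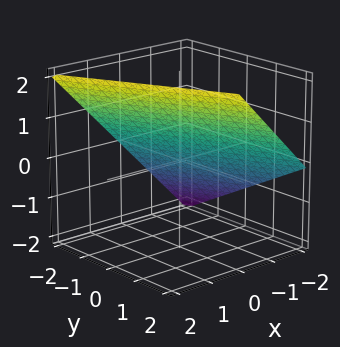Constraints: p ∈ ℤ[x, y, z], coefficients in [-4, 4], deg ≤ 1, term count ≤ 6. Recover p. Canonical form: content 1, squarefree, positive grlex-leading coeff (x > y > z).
2*x + y - 2*z + 2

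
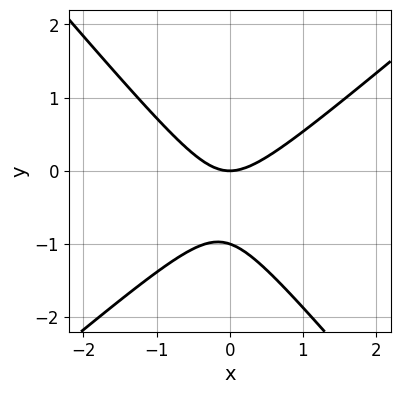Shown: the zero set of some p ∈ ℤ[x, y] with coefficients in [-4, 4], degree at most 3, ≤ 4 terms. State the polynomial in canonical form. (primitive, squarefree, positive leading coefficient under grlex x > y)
3*x^2 - x*y - 3*y^2 - 3*y

First, degree: a generic line meets the curve in up to 2 points, so deg p = 2.
Next, checking where it meets the axes: the y-axis gridline crossings are at y ∈ {-1, 0}; it crosses the x-axis at the gridline x = 0.
Finally, together with the visible shape, these determine p as stated.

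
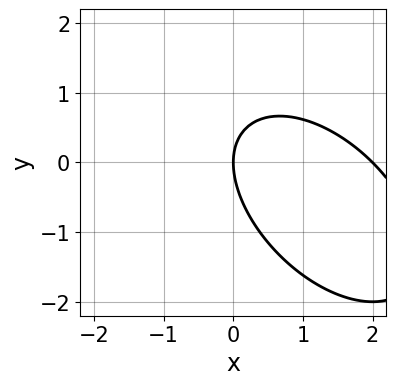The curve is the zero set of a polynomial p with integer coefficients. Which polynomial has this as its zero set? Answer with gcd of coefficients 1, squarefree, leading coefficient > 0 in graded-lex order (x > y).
x^2 + x*y + y^2 - 2*x

deg p = 2. A generic line meets the curve in up to 2 points.
From the axis intercepts and sections: it crosses the y-axis at the gridline y = 0; among the integer gridlines, it crosses the x-axis at x ∈ {0, 2}.
Matching integer coefficients to the picture gives p.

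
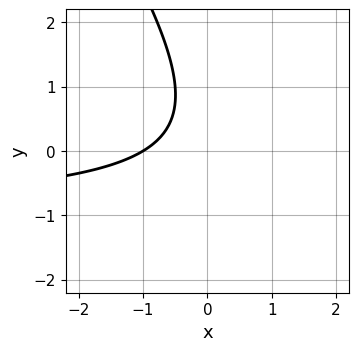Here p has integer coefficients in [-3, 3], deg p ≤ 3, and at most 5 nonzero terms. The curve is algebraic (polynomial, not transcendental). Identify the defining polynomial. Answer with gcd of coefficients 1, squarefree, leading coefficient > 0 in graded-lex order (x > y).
(a) Degree: no degree-1 curve has this shape, so deg p = 2.
(b) Checking where it meets the axes: one x-axis crossing is at x = -1; no y-intercept at any integer in the box.
(c) Putting this together gives p.

3*x*y + 2*y^2 + 3*x - 2*y + 3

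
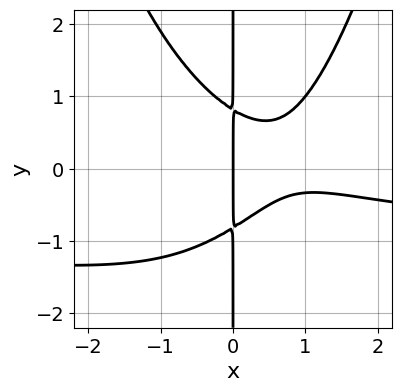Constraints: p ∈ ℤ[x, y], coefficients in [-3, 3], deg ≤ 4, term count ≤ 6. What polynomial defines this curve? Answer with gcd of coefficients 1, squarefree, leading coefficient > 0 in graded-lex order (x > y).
(a) deg p = 4. A generic line meets the curve in up to 4 points.
(b) Observable constraints: the visible y-axis segment lies entirely on the curve; it crosses the x-axis at the gridline x = 0.
(c) Assembling these constraints gives the stated polynomial.

2*x^3*y + 2*x^3 - 3*x*y^2 - 3*x^2 + 2*x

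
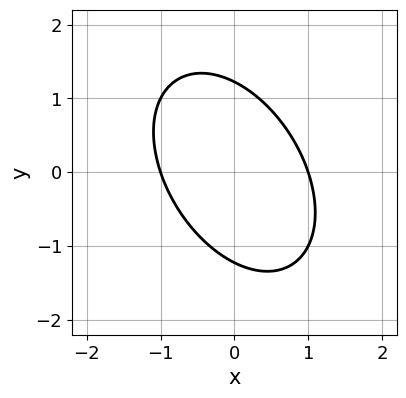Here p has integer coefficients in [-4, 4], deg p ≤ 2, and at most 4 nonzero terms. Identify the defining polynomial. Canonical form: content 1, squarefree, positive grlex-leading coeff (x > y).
deg p = 2.
From the visible intercepts: the x-axis gridline crossings are at x ∈ {-1, 1}.
Putting this together gives p.

3*x^2 + 2*x*y + 2*y^2 - 3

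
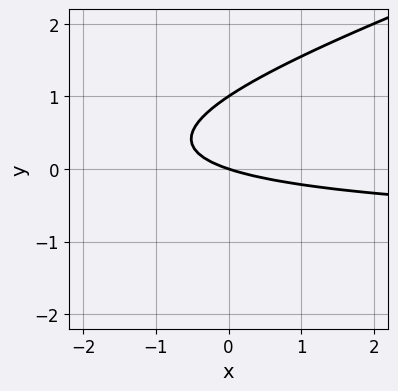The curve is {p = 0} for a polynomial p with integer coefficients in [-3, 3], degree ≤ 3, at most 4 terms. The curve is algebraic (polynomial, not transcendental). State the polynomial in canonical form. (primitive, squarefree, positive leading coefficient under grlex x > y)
x*y - 3*y^2 + x + 3*y

First, deg p = 2. The shape is more complex than any degree-1 curve.
Then, checking where it meets the axes: one x-axis crossing is at x = 0; among the integer gridlines, it crosses the y-axis at y ∈ {0, 1}.
Finally, putting this together gives p.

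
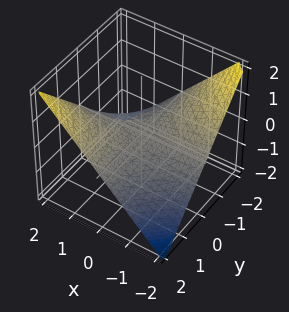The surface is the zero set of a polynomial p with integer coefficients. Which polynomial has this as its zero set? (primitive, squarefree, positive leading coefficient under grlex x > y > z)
(a) deg p = 2. A hyperbolic paraboloid; a quadric.
(b) From the visible intercepts: it meets the z-axis at z = 0 (among the integer gridlines); the visible y-axis segment lies entirely on the surface; the visible x-axis segment lies entirely on the surface.
(c) Together with the visible shape, these determine p as stated.

x*y - 2*z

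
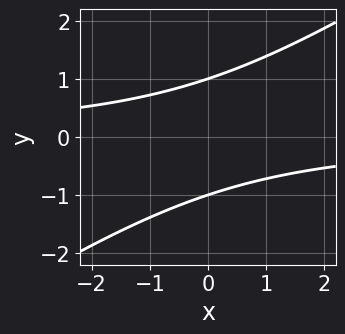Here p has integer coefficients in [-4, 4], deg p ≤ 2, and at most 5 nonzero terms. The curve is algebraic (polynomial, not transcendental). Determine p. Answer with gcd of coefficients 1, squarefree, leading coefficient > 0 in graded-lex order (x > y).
2*x*y - 3*y^2 + 3

First, the degree is 2 — the shape is more complex than any degree-1 curve.
Next, from the visible intercepts: no x-intercept at any integer in the box; among the integer gridlines, it crosses the y-axis at y ∈ {-1, 1}.
Finally, fitting integer coefficients to these (and the overall shape) gives p.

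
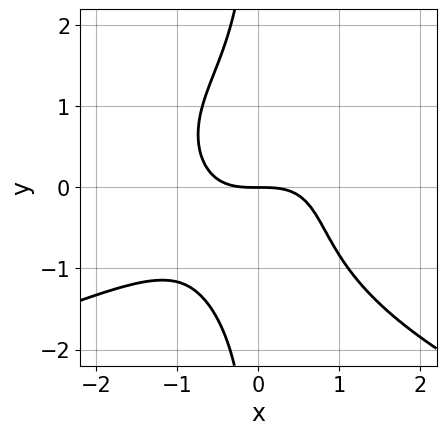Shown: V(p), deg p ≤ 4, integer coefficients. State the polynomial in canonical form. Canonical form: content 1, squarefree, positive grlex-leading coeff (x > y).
First, deg p = 4. No degree-3 curve has this shape.
Then, from the visible intercepts: it meets the y-axis at y = 0 (among the integer gridlines); it meets the x-axis at x = 0 (among the integer gridlines).
Finally, the integer polynomial consistent with all of this is the stated p.

2*x*y^3 + 2*x^3 - 2*x^2*y + 3*y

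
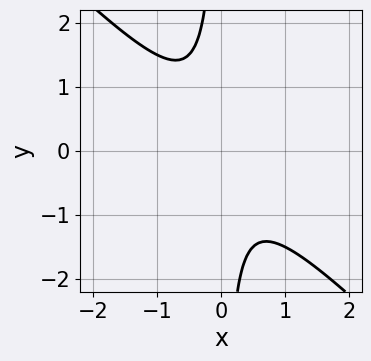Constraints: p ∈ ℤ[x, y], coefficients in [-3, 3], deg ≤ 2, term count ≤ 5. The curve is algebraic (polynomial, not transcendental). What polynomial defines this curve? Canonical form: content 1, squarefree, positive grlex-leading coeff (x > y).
2*x^2 + 2*x*y + 1

(a) The degree is 2 — no degree-1 curve has this shape.
(b) Against the integer gridlines: the curve avoids every integer y-axis point in the box; no x-intercept at any integer in the box.
(c) Putting this together gives p.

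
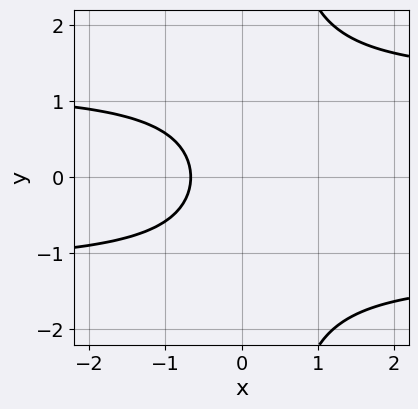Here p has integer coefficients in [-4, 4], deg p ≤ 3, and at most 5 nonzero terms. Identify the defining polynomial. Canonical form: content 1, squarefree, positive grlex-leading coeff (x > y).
First, degree: a generic line meets the curve in up to 3 points, so deg p = 3.
Next, symmetries: mirror symmetry y ↦ −y ⇒ only even powers of y.
Next, reading off the gridlines: the curve avoids every integer y-axis point in the box.
Finally, the integer polynomial consistent with all of this is the stated p.

2*x*y^2 - y^2 - 3*x - 2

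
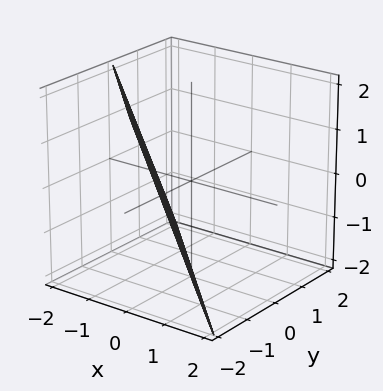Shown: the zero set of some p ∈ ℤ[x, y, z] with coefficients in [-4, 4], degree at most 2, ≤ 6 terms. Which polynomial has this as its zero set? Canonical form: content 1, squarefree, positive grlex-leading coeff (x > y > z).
The degree is 1 — the surface is flat (a plane).
From the axis intercepts and sections: it crosses the y-axis at the gridline y = -1; it crosses the x-axis at the gridline x = -1; it crosses the z-axis at the gridline z = -2.
Putting this together gives p.

2*x + 2*y + z + 2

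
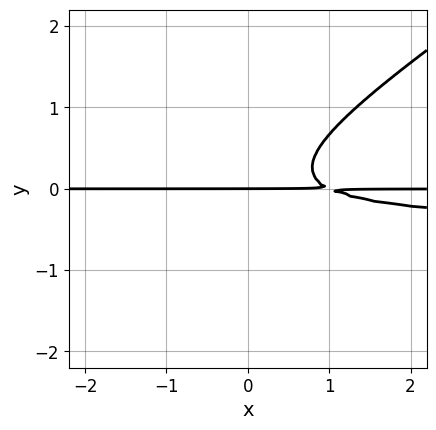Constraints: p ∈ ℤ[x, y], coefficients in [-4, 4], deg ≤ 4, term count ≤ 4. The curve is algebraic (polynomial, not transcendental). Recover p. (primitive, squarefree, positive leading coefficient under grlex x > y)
1. The degree is 3 — a generic line meets the curve in up to 3 points.
2. Observable constraints: the visible x-axis segment lies entirely on the curve; it crosses the y-axis at the gridline y = 0.
3. Putting this together gives p.

2*x*y^2 - 3*y^3 + x*y - y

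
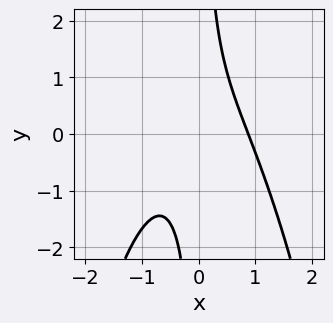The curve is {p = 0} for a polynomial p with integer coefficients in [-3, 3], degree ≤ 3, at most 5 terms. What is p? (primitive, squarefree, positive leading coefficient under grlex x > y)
(a) The degree is 3 — no degree-2 curve has this shape.
(b) Reading off the gridlines: the curve avoids every integer y-axis point in the box.
(c) Together with the visible shape, these determine p as stated.

3*x^3 + 3*x*y - 2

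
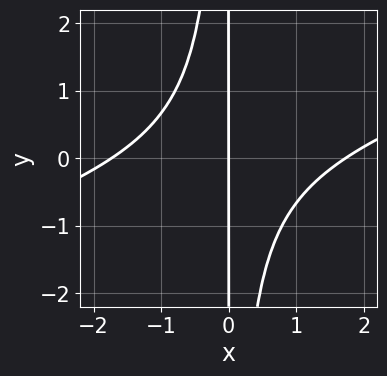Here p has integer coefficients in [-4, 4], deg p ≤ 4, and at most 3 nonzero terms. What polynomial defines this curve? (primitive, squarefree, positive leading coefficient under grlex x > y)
(a) The degree is 3 — the shape is more complex than any degree-2 curve.
(b) From the visible intercepts: the visible y-axis segment lies entirely on the curve; it crosses the x-axis at the gridline x = 0.
(c) These observations pin down the coefficients.

x^3 - 3*x^2*y - 3*x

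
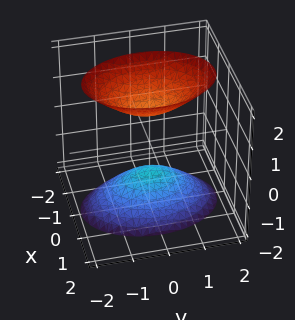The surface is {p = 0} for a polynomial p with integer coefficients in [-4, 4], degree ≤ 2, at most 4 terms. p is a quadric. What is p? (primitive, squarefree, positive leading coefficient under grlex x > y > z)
2*x^2 + y^2 - z^2 + 1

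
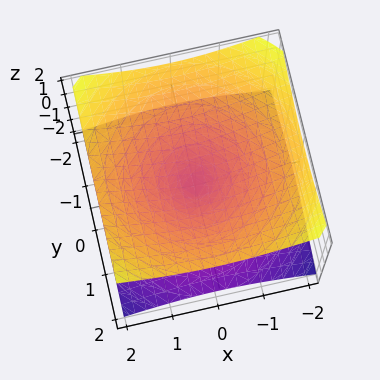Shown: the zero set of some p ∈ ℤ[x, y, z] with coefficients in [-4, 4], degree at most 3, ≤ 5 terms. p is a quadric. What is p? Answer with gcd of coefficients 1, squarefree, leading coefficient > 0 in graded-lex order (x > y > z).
(a) Degree: a double cone through the origin; a quadric, so deg p = 2.
(b) By symmetry, every cross-section ⟂ z is a circle, so x, y appear only via x² + y²; it's symmetric under z → −z, forcing even powers of z.
(c) Against the integer gridlines: a circular section at z = -1 has radius between 1 and 2; it crosses the y-axis at the gridline y = 0.
(d) Assembling these constraints gives the stated polynomial.

x^2 + y^2 - 2*z^2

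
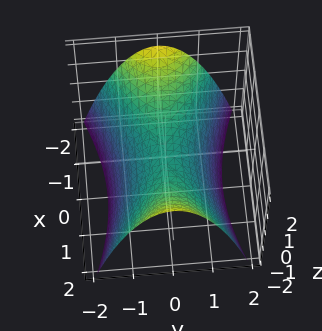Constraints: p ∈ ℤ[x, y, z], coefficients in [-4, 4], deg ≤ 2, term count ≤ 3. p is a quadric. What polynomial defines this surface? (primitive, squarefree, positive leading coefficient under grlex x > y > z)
x^2 - 3*y^2 - 3*z

First, the degree is 2 — a hyperbolic paraboloid; a quadric.
Next, symmetries: mirror symmetry y ↦ −y ⇒ only even powers of y; the x ↦ −x reflection is a symmetry, so x appears only in even powers.
Then, from the visible intercepts: it crosses the x-axis at the gridline x = 0; it meets the z-axis at z = 0 (among the integer gridlines); it crosses the y-axis at the gridline y = 0.
Finally, together with the visible shape, these determine p as stated.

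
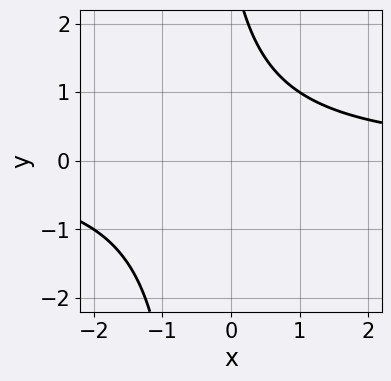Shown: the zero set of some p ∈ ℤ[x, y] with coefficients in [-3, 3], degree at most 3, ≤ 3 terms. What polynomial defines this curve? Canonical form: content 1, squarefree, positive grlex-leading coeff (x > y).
(a) Degree: the shape is more complex than any degree-1 curve, so deg p = 2.
(b) Against the integer gridlines: the curve avoids every integer y-axis point in the box; it misses every integer gridline on the x-axis.
(c) Together with the visible shape, these determine p as stated.

2*x*y + y - 3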